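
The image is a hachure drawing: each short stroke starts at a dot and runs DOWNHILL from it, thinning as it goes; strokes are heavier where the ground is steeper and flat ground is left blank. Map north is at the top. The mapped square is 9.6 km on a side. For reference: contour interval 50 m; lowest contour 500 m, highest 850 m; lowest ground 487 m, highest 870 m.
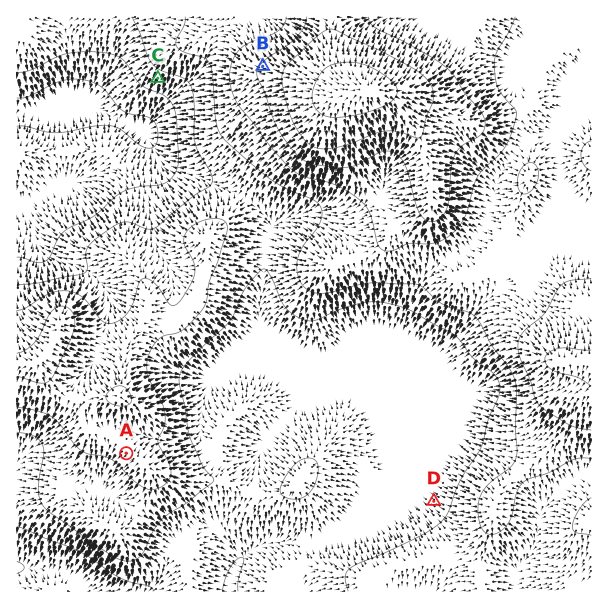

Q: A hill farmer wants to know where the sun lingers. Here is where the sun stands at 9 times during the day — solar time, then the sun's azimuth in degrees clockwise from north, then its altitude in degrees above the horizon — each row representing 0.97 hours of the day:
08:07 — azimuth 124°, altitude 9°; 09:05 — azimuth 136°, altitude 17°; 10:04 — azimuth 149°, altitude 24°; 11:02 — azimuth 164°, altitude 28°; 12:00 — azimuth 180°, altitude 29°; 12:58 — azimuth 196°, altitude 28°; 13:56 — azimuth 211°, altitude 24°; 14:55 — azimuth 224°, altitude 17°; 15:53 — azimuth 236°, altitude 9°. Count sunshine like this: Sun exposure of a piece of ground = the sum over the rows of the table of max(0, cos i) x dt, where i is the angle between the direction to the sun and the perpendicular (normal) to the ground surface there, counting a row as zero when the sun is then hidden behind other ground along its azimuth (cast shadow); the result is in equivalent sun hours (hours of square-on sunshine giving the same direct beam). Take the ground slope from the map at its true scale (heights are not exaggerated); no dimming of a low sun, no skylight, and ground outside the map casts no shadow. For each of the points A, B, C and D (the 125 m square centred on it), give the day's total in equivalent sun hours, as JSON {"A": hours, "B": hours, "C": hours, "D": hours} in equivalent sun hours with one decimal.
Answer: {"A": 3.2, "B": 2.6, "C": 3.8, "D": 2.8}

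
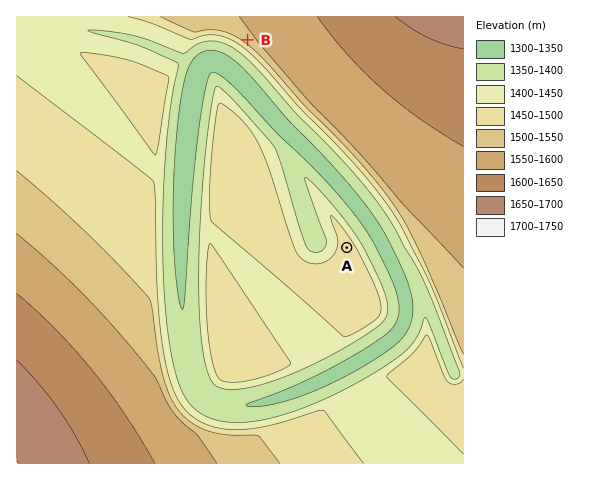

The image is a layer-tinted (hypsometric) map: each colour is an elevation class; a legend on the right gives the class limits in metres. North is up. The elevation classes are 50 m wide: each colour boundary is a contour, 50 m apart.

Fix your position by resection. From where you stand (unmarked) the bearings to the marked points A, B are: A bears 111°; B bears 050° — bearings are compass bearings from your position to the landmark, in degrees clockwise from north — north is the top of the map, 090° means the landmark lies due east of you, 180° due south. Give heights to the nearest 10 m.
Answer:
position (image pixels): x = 109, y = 156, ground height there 1450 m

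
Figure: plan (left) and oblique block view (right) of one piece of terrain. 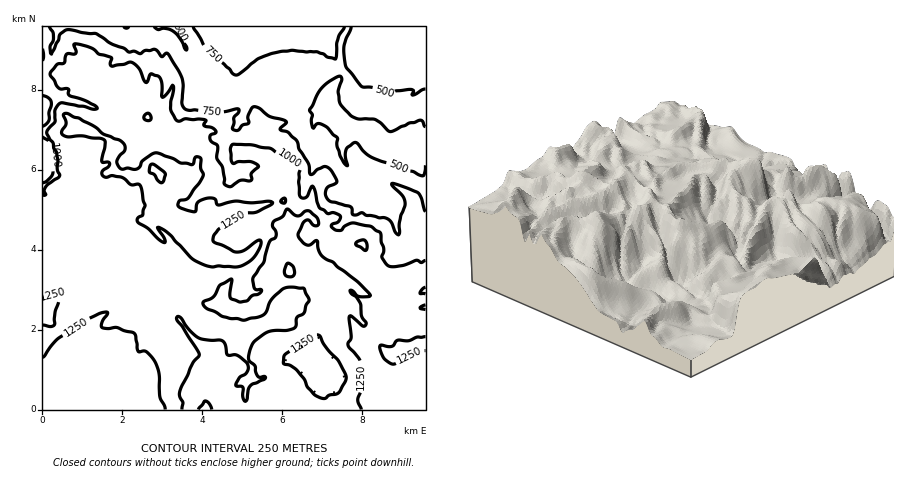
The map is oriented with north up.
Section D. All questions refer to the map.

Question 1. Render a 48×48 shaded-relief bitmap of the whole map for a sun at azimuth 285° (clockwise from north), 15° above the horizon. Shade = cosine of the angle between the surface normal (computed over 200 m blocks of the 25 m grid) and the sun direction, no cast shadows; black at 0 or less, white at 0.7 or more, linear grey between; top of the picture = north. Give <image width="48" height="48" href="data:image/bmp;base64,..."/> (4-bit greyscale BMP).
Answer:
<image width="48" height="48" href="data:image/bmp;base64,Qk32BAAAAAAAAHYAAAAoAAAAMAAAADAAAAABAAQAAAAAAIAEAAATCwAAEwsAABAAAAAAAAAAAAAAABEREQAiIiIAMzMzAERERABVVVUAZmZmAHd3dwCIiIgAmZmZAKqqqgC7u7sAzMzMAN3d3QDu7u4A////AJl2Q0REaKcAbOxzESWXZzE0RWhQBERERZmGRFUjZ4QCndpRIyfKdiAUVnhQBFRVVLh3U1ZURoQCntUyE0fMl1AEVnhwA1ZlRNlFZUVmM4UCfelCACWJqGQkVmiAA1ZUVclDVlVmU2UCau10EANnd2VFVmhwBGQzRdkhRVVmRGQTWM2lVBFWRVVVZnhgBXQANPsyNFVVM1Q0V5u1NVeEREVWZolAKacAA/+UIzRUIUVEVoq2AmqlRDRFaJQAa7tyAo7nRmVTEUVUV4h3Mmm5ZkIke4ACeGq4dUa9o0ZlVFZUZ2RWZWabp3cya6ABYziYiFRI2iNmZmVFdkRWVVRXiIujJ6ADQSaIiDNEapRGZlVXdDVmZVMRR4nLZEADIiR4mTM0RqpkZVZnZVeIdFdgBXe9uBAQBGQzRoUiNXqlNWZmZniqUlikAlec2SIgBTE1ZrciRWimNnZmZmZ7cleIQCWtpCJFEANERKhDRWeWRnZWZmZohEd3gwFqczRhAmZTEIdERneHZUZmdlVmdleIqlAFREMQKJUkZmZUVnaJdVVmdlZVRUWKzaECNBADhyR3ZmVUVnV7hVVnZndURDJJzaVlAAFHYQOKlnZUV2VqplVnZ5lkM2Y3vIR1AFZWEABqmFZkV2d4qFZ2aZMlVWhmm3JVEXiHAABKhjNEV4dnqWdmmUE1VVZmi2A1Q1ipEABrY1QyN4dmqnZolSMzRVVmi3ASADrIMQB8YkM1ZVZmrIaIUkVTI0VWipMkAAKGVTKtYQJYZVVme8uUE1mXMBREV3aCATAFZVjeYAaFVVVnaM2RA4yEmVVVViJyADQTVGrvcImmVmRXaLxwAheUR4eImSBEACMjVonNQOuGZmVGd7xwEgBFNod4m3AFACMgOaqWIHu5d3ZGiKtxFAAABZd4moAFEBABe7czMwLLiIdmittiJDAAAYiIiXABgwAnqmM0VQO6h4dkWv5BJGEABWZoqTAAhQB5dURVZwS3iJlQGO1iNpUAKnV4YyAAdhWWM1Z2eAW1VoygAHuGioQALbZVVCAAdBWUJFVXmmm0RViTAEeHiYMASodmdjACZCRlRVRFZ/+2RTIyNFaXMlUgA3l1VjAAVEVVVnQSV8/7cgBFeXVjJUMxAFqGQzMAREVVVnUhNgv5MSRWjdQABodkICqVRUIANVZlRXYxIwjlM1ZWecYgAFdnmVeURDIRRWiHVWZDIgCXiYdEZGYwABZ2Z4iEM0YgBnmphkI4qgXLdmdVYiUyAAZmVGd2VVUwBImYhTV2iXmVd3dWcgUzAAWJZDRndlVRAGl0Vndnd/2mVnVYkQUzAAWKhjE1ZmZlEAVSR3ZWd/+Yh1NZkRYyACeZh0ATVWZmYwATVmZVVXzal2MVhFcxAEmph1EAJFVmZgAFVmZUVQn6l0NBNohCAIypdlIAATRVVQAFZ2RFVgX7hSEjRod1A725dmZUIBIzRAAFd2REVgL7REIzSKVlF824VWd3ZUMyMwAEd2M0VgCoRmVUeYRGjNyERXd3eHVDMwACZ1M1VQ=="/>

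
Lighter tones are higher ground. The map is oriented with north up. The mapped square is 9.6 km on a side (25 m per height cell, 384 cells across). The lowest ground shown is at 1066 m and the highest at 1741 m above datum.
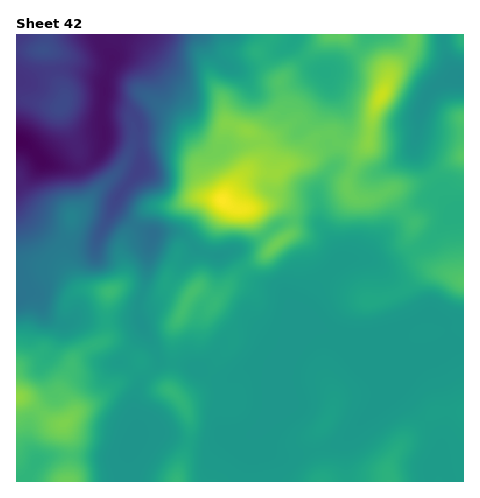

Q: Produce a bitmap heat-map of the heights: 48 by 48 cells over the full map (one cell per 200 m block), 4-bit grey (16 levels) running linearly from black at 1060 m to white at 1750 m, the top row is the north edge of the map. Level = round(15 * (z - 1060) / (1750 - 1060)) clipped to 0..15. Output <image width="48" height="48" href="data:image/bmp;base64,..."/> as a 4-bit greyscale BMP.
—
<image width="48" height="48" href="data:image/bmp;base64,Qk32BAAAAAAAAHYAAAAoAAAAMAAAADAAAAABAAQAAAAAAIAEAAATCwAAEwsAABAAAAAAAAAAAAAAABEREQAiIiIAMzMzAERERABVVVUAZmZmAHd3dwCIiIgAmZmZAKqqqgC7u7sAzMzMAN3d3QDu7u4A////AKqru7qYiIiJqpiIiIiIiImZmZmamYiIiKqqu7qYiIiJmZiIiIiIiIiZmJmZmYiIiKqqq6qYiIiImZiIiIiIiIiIiImZmYiIiKqqq7qYiIiIiZiIiIiIiIiIiIiZmZiIiKq7u7qYiIiIiJiIiIiIiIiIiIiJmZiIiLu8zLuYiIiIiJmIiIiIiIiIiIiImZiIiLu8zMuoiIiIiZmIiIiIiIiIiIiIiIiIiLu7vMupiIiIiZmIiIiIiIiIiIiIiIiIiMy7u7upmIiJmpmIiIiIiIiIiIiIiIiIiMy7u7qpmIiZqpmIiIiIiIiIiIiIiIiIiLu6u6qZmYiZqZiIiIiIiIiIiIiIiIiIiLqqqqqZmIiJmYiIiIiIiIiIiIiIiIiIiKqqqqqYiIiIiIiIiIiIiIiIiIiIiIiIiKqZmqqZiIiIiIiIiIiIiIiIiIiIiIiIiJmZmZqpmIiImYiIiIiIiIiIiIiIiIiIiJmZiJmZmYiImZmYiIiIiIiIiIiIiIiIiIiIiIiZmIiJqpmZiIiIiIiIiIiIiIiIiHd3eIiJmIiJqqqpmIiIiIiIiIiIiIiIiGZniIiZmIiImqqqmYiIiIiIiJmYiIiIiGZmeIiaqYiImqqqqYiIiIiIiJmZmYiImWZmeImaqYiJmaqqqZiIiIiIiJmZmZmZqmZmd4iZmYiJmaqpmZmIiIiIiImZmZmqu2ZmZ3d3iId4mJmZmZmZiIiIiIiImZqqu2ZmZmZWeHdniIiIiZqqmIiIiIiImZqqqmZmZmVVd3ZniIiIiJq7qZmIiIiJmZqqqlVmZmVVZ2ZmeIiJiJq7uqmYiIiJmqmaqkVVZmVEZmZmd4iaqqu7u7qZmZmZmqqZmURVZmZUVmZmeIm8zMy7u6qZmZmZmqqpmTRFZnZURWd4mavN7u7cu7qaqqqqqqqpmTNFVmZUNFeJq8ze/+7dy7qqu7u7qqqZmSM0VVVUM0Z4m83v/u7cy7qqu7u7uqqZmSIjNERUQ0RWis3e7u3My7qqu7u7u6qZmRERIiM0QzNFeszN3t3dzLuru7u7uqqpqhEREREjRDM1erzM3d3d3Mu7u7uqqZmaqhEAERESNDNFirzMzN3czMy7u8u6mYiaqwABERERIzNGebvMzMzMzMy7u8zLqIiZqwARESEREzNGeau8zMzMy7u7u8zLqIiJqgESIiEREjNGeJq8zMzMy7u7u7zLmIiJqhEiMyEREzNFZ4mszMzLu7u7u7zLmIiJqiIzMzIRIzRVZ3irzLu7u7u7u7zcqYiJqiMzMzIREjRVVnebu6qru7uqqrzduYiImSMzMzIREkVVVmebuqmru7qpqrzdyoh4iCIzMzIREkREVWeaqZmru6qZmqvd25h3dyIzMyIREjM0RWeZiJmquqmZmqvN3KmHdyMzMyIRESIzRWeIiImaqqmZmqvN3LqIdzMzMzIRERIjNGeIiJmZmZqZqqu8zLqYiDNEMyIRERIiNGd3iJmZmZqqqqq7u7uYiTMzMiEREREiNFZneImZmZq7u6qqq7uYiQ=="/>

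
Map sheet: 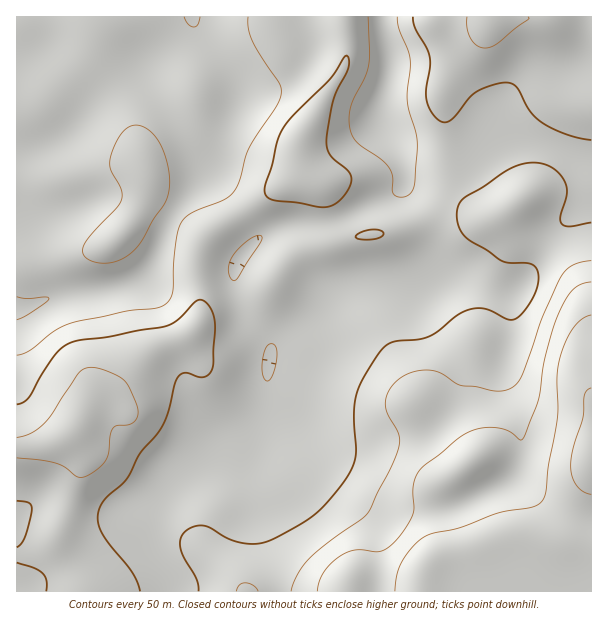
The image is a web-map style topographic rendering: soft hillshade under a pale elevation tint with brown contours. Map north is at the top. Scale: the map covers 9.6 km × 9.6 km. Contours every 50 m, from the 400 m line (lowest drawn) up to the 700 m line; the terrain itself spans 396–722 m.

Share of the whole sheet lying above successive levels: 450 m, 80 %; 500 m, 43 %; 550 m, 19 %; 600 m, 11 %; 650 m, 6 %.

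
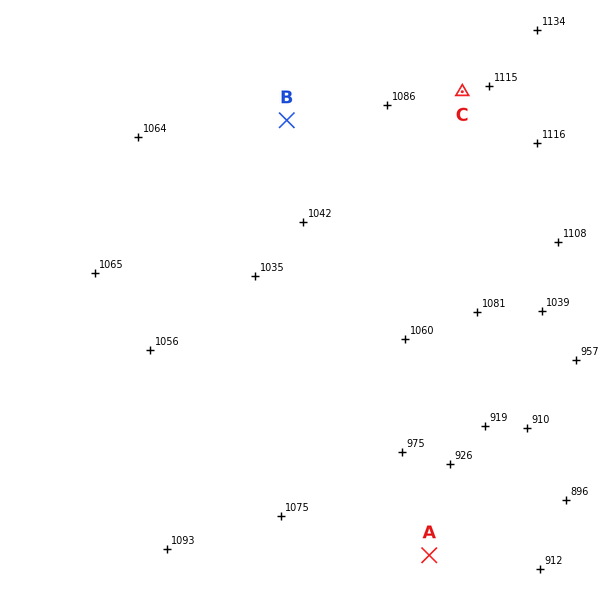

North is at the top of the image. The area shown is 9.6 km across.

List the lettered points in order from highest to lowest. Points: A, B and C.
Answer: C B A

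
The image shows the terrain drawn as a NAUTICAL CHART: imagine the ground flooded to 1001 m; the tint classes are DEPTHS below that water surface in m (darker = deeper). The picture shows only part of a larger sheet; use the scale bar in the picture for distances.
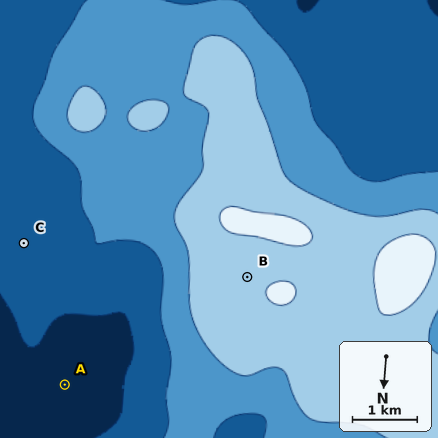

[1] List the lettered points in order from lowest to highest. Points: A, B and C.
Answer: A C B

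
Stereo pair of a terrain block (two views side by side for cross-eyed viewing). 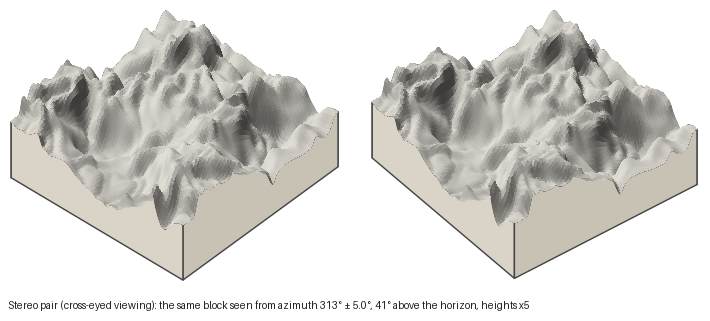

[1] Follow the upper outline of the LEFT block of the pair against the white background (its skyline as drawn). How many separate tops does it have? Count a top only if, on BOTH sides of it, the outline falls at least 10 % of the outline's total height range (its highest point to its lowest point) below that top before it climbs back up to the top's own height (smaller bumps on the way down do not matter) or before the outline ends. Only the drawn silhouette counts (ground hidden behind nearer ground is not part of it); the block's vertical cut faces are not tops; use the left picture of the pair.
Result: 2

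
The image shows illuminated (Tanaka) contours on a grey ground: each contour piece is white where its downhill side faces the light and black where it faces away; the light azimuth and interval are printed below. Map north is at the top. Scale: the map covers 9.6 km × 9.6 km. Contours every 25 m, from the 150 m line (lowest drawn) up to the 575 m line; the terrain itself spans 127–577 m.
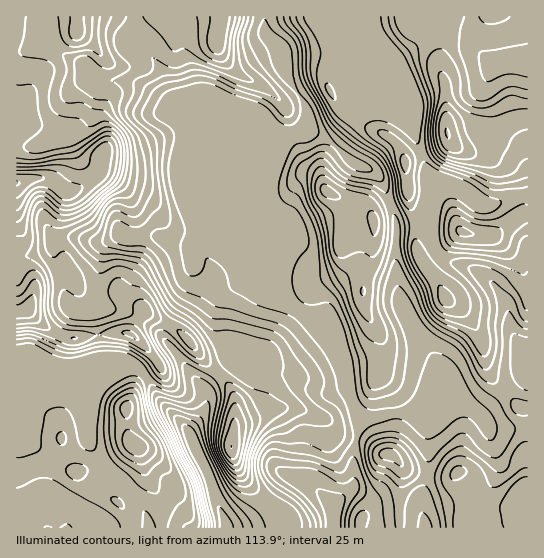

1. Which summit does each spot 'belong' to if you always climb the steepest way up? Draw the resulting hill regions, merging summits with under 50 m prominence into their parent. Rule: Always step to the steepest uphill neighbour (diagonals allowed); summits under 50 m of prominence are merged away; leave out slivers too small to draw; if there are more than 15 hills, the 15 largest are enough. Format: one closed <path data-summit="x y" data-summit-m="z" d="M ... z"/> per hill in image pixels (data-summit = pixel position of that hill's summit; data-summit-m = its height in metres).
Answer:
<path data-summit="17 183" data-summit-m="577" d="M43 16l-27 1 0 240 7 0 16-4 10-4 4-4 0 8 10 25 1 15 4 12 7 6 11 0 10-6-3 8 4 16 3 29 21 10 17 0 7 7 18 30 24 24 2 4 16-24 2-23 20-22 6-3 25 10 37 2 36-23-26-33-18-10-56-57-47-113-12-20-5-15-32-19-14-3-19 1-7-4-13-13-15-7-15-12-7-16z"/><path data-summit="447 133" data-summit-m="551" d="M527 16l-262 0-1 13 21 46 14 19 8 16 0 8-8 18 14-4 16 9 5 0 13-14 12-17 2-11-5-12-10-12 19 18 26 12 18 13 18 55 6 14 1 10 4-6 12-6 16 7 12 11 12 2 24-9 14-2z"/><path data-summit="135 446" data-summit-m="493" d="M135 367l-8 0-8 4-103 0 1 157 208-1 0-5-9-21-7-24-22-48-24-24-18-30z"/><path data-summit="218 38" data-summit-m="396" d="M263 16l-128 0 0 25 17 16 11 18 2 11 70 167 55 55 1-3-7-18 0-12 4-12 0-26-15-35-1-20 7-24 6-13 6-6 6-2 7-11 3-16-8-16-14-19-18-38z"/><path data-summit="327 191" data-summit-m="383" d="M313 132l-19 5-9 8-6 13-7 24 1 20 15 35 0 26-4 12 0 12 7 20 16 12 22 28 14 24 6 17-1-18 3-2 27 0 37 7 12 4 2 5 8-21-24-36-13-26-4-28 0-52-12-36-11-14-20-8-23-22z"/><path data-summit="231 447" data-summit-m="450" d="M330 351l-35 22-37-2-25-10-6 3-20 22-2 23-16 21 0 5 20 42 17 51 61 0-6-14 0-5 12-20 8-8 5 0 7 4 21 22 18-18 3-8-2-30 6-25-11-41-12-27z"/><path data-summit="525 490" data-summit-m="346" d="M469 409l-12 0-6 3-46 1 4 0 19 18 0 42-7 21 0 17 4 16 102 1 1-99-37 0-4-1-4-7z"/><path data-summit="462 231" data-summit-m="454" d="M450 185l-12 6-6 11-3 27 3 16 5 9 8 6 29 9 11 7 11 11 11 18 6 30 14 20 1-160-9 0-24 9-10 1-7-2-12-11z"/><path data-summit="29 309" data-summit-m="541" d="M53 244l-10 8-27 6 0 112 107-1-23-11-3-29-4-16 2-7-9 5-11 0-7-6z"/><path data-summit="405 162" data-summit-m="436" d="M354 83l7 16 0 6-14 22-13 14-3 1 22 21 20 8 8 8 14 36 2 12 26-3 6 11 4-48-6-14-16-52-5-6-15-10-26-12z"/><path data-summit="389 454" data-summit-m="334" d="M405 412l-32 5-8 4-8 10-4 20 2 30-4 9 15 7 9 9 3 11 7-2 32 0 6 2-2-23 7-21 0-42-19-18z"/><path data-summit="77 31" data-summit-m="435" d="M134 16l-89 0-1 7 8 22 15 12 15 7 17 16 22 0 14 3 32 19 5 15 12 20 41 102 9 14 1-3-70-164-2-11-11-18-17-16z"/>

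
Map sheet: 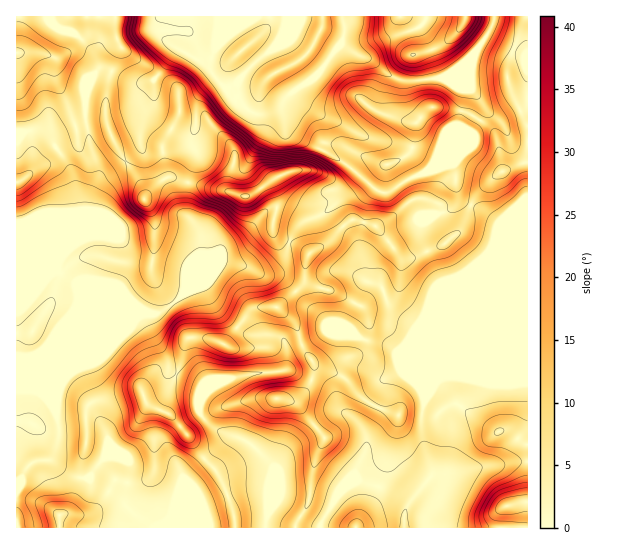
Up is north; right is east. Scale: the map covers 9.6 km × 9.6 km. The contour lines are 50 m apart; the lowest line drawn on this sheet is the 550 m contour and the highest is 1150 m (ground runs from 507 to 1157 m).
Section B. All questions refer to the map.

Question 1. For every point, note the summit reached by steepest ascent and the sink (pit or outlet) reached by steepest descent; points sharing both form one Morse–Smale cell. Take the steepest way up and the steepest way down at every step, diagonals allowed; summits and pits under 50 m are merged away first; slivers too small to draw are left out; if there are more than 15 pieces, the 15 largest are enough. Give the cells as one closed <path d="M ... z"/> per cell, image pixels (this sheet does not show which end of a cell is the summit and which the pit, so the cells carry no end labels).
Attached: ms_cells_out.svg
<path d="M286 16l-104 0-3 27 2 7-4-1-5 5-18 26-20 3-28-14-7 0-8 9-6 13 0 30 2 2 18-2 3 4 9 24 9 12 14-11 1-6 4 7 14 1 24-5 8-8 5 12 0 10-8 21 5 2 34 7 14 5 8 0 22-16 0 7 6 18-4 14 0 14 6 6 10 2 7-12 7-8 23-9 17-16 8-3 9-10 1-6-27-21-40-21-9-10-3-21-9 8-15 3-9-4-10-13-2-16 24-25 18-14 6-16z"/><path d="M473 205l-4 2-8 22-16 15-30 13-13 0-3-2 2 16-4 18-11 7-11 3-14 7 6 8 2 11-4 14 20 5 9 5 5 5 8 21-9-3-14 10-4 24-15 27-12-16-11-5-5 0-8 4-13 10 8 11 0 4-11 25-4 33-2 8-11 16 1 5 22 0 18-34 21-14 29 9 15 8 7 7 23-29 0-8-7-16-4-18 3-32 17-27 52-125 6-20-1-8z"/><path d="M126 161l-20 12-9 9-6 15-2 14-12 30-16 16-4 9 1 6 18 11 3 14-3 13-16 37 1 37 12-13 14-8 44-44 12-6 15 0 15-9 14-15 14-35-1-21-13-19 1-31-21-6-12 8-10 14-2-12z"/><path d="M341 44l-18 25-13 12-25 17-2 5 1 18 3 6 7 8 40 21 17 12 24 21 11 4 20-13 15-5 11-8 5-12 15-16 5-10 8-39-19-11-19 0-12 2-16-1-14-8-14-12-14-5z"/><path d="M458 376l-11 0-8 3-14 18-4 18 0 18 4 18 7 16 0 8-24 30-4 9 0 13 123 1 1-147-55-1z"/><path d="M145 315l-6 0-8 4-44 44-14 8-10 10-6 13-1 21 2 5 35-1 10 7 5 12-1 17 16 4 6 4-4 27 2 17 26 21 2 0 14-10 16-40 19-20-16-23-19-22-12-4-12-7 5 2 11-5 8-10 7-15-7-5-2-11-15-24z"/><path d="M59 272l-43 1 1 215 10-21 7-6 5-1 11 0 19 15 18 4 20-24 1-5-1-16-9-13-5-2-35 1-2-5 0-13 4-19 0-36 19-48-3-16z"/><path d="M527 163l-5 0-25 12-21 20-5 10 15 7 12 9 1 8-6 20-54 130 8-3 11 0 15 4 55-1z"/><path d="M527 16l-32 0-7 18-13 20-18 17-13 7 26 10 14 18 0 7-12 20-22 10-13 12-6 14 20-5 5 11 0 12 3 8 11 10 6-10 21-20 18-10 13-3z"/><path d="M181 16l-164 0-1 37 27 0 12 6 0 18 12 24 6 21 2 3 11-1-1-33 6-13 8-9 7 0 28 14 20-3 18-26 8-5z"/><path d="M302 345l-9 3-5 5-1 13-4 5-30 2-28 7-15 8-7 7-4 8 1 11 10 11 11 7 21 7 11 6 19 20 2 8 13-22 28-24-12-17-8-7-6-2 9-2 9-9 8-20-2-8z"/><path d="M494 16l-151 0 1 21-3 8 16 10 14 5 14 12 14 8 16 1 12-2 16 0 14-8 18-17 13-20 7-15z"/><path d="M39 131l-12 0-11 3 1 138 40 0 6-22 16-36 0-13-7-28-20-34-6-6z"/><path d="M315 427l-28 24-10 14-6 15 2-7-1-8-19-20-15-8-9 0-24 21 12 15 8 16 8 22 2 17 61-1 0-4 11-16 2-8 4-33 11-25 0-4z"/><path d="M115 456l-10 1-18 22-18-4-19-15-11 0-9 4-6 7-8 18 0 38 135 1-1-4-23-17-2-17 4-27z"/>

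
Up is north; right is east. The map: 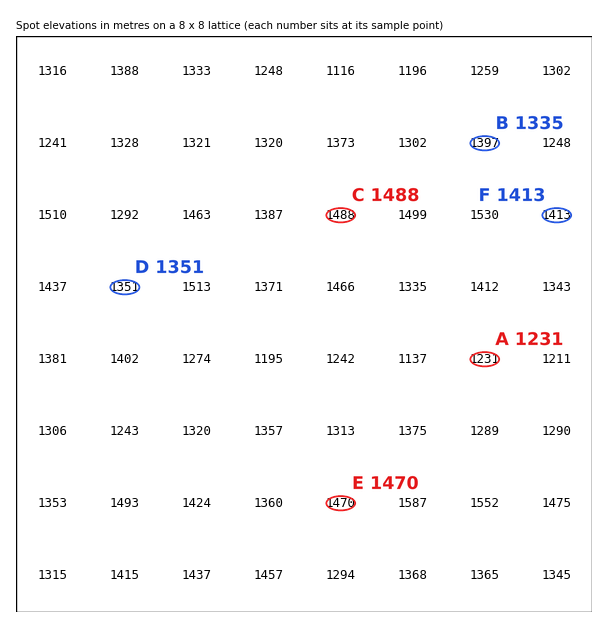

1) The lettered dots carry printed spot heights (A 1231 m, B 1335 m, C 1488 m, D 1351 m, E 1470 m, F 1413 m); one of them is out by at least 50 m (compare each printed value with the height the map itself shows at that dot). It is B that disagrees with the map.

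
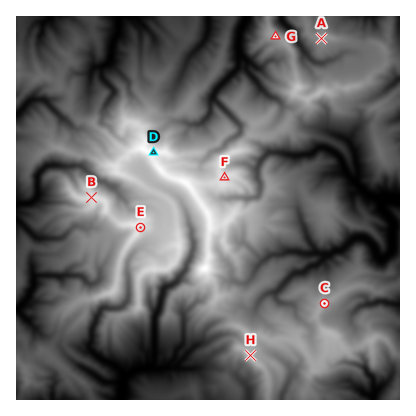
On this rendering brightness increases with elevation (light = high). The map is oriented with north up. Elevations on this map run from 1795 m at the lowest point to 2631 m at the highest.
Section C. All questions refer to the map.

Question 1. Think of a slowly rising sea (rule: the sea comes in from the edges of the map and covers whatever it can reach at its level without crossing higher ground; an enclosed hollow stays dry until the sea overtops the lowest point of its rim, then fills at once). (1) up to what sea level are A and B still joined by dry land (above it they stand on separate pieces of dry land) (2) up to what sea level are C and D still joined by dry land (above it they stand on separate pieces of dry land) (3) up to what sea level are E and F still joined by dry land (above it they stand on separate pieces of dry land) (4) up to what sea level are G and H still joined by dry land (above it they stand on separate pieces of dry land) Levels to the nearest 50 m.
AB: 2150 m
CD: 2250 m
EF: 2400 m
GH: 2200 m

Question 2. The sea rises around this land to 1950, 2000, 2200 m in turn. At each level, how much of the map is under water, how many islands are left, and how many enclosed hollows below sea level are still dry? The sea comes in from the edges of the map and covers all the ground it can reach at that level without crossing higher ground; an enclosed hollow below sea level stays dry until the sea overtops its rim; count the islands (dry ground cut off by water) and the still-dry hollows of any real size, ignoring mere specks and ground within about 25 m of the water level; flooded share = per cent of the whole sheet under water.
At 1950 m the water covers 18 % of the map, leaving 0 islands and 0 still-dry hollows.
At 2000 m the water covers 27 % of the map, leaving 0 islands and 0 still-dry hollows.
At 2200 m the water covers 70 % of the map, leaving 1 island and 0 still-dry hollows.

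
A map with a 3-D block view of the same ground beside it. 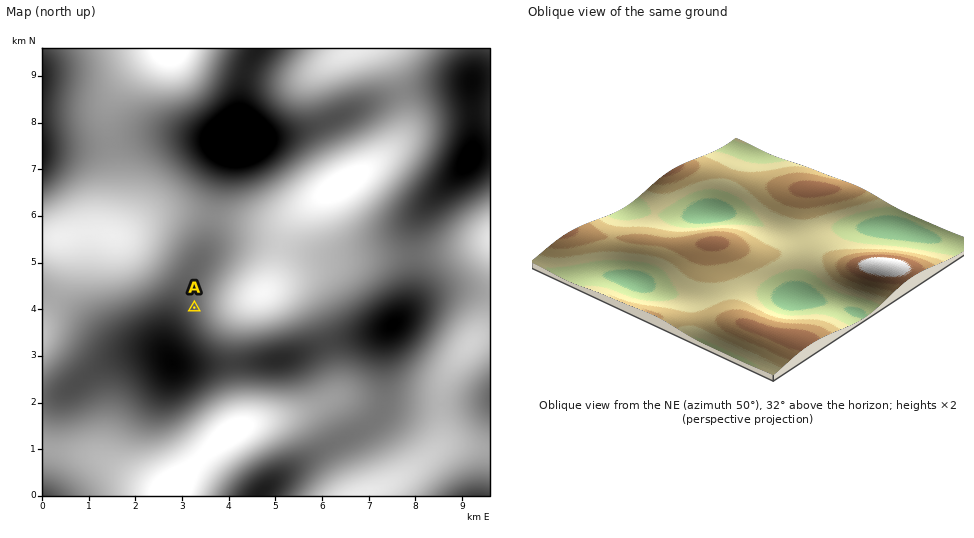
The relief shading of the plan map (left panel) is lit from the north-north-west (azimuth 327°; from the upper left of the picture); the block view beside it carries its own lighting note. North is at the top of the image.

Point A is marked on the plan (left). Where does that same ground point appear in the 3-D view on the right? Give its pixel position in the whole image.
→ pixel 767 223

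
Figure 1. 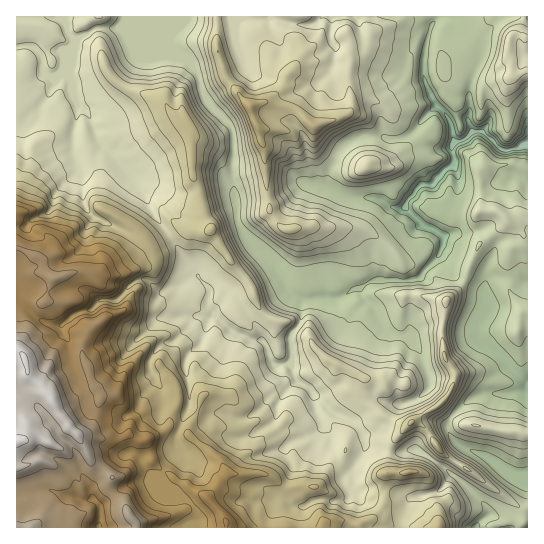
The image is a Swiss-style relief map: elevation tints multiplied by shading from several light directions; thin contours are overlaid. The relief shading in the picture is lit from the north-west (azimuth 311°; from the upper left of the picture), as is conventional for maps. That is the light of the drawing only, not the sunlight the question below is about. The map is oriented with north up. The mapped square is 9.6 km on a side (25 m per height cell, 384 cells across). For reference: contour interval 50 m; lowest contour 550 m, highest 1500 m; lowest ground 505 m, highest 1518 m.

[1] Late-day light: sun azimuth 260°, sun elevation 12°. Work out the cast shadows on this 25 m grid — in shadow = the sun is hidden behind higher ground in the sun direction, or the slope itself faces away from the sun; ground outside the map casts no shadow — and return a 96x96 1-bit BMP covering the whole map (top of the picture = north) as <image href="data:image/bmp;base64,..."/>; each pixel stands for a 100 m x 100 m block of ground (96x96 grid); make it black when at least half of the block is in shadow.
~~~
<image width="96" height="96" href="data:image/bmp;base64,Qk2+BAAAAAAAAD4AAAAoAAAAYAAAAGAAAAABAAEAAAAAAIAEAAATCwAAEwsAAAIAAAAAAAAA////AAAAAAAADwH4APwADEAB/gEAAwH/AP+ACAIB/8AAAwP/gf+AP4IA//gAAwf+A/+Af4AA//gAEwf/B/8Af4AB//AAAAf+D/gADgIAP8cABAf8B/AAHgAAfx8ABB/wAeAAfwADfj8AAB/AwcAgfwAD+P8AAB/iQAB5P4AD+f8AAD/3AAH/PgAP8/8AgH/+APP/AAE/7/8DAf8+Af//AAP///8AI/4+A//gAAP8f/gAY/4+B//gAAHA/+AQ5/x+D+AAAQHB/8ARz+B+P+AAAADj/8ADD+N+fgAAAABj/wACH/f+cAAAAAAn8AAAP/v2cAAAAAA/4AMAP/vzMAAAAAAf8YMAfz/jEAGBAAcD+cMA/gfjgAyDAA+B/4AA/A/xgA6DAA+A/8AB/A/5gB/HAAIAf/gB/B/5gD8HAAM4f/8B+A/5wD8AAAI8P/8B+G/7wD+QAAB+P/8D8H//wB/QAAE+P/8b4/f3wB/QAAH8P/8f4/v/gAfAAfH8P/8/4f//gAeAD/D4f/8/5f//gAcwP/jg//x/5///wAcwf/AA//h/x///4BYw/+AA//h/w///AABx/8AA//Ebgf//AQAx/4AA/+MfgP//AQA5/wAA/+EfgP//gAAd/gAA/+AwYH//wAB/8AAA/+AAdG//4AH/4AAAf+AADmf/+AP/gAAAf+AAD+f/+Af/gAAAf+AAD/P/+Af/gAAAf+AABD3/+Af/gAAAf+AAAH//wA//gAAID+AAAH//wA//AAAABwAAAH//4B/+AAAQBwAAAH//4D/8AAAYBwAAAH//4H/4AAAMA4AAQH//4P/wAAAGA4AAcH//wP/gAADDAYAA/H+/Af/AAAHDgAAA/B5+A/+AAAODgABA/jh8A/8AAAeDgADh/+D4B/4AAA8uAADHv+H4B/wAAB84AAB3n8PwB/gA/DxwAAB+/w/gD/hm/4HgAAB//D/gD/D+f8/AABj//H/AH/D//w/AADD//P+AH/D/8AHAAAD//H8AH/H/+ADgAABP+DAAH/H/8AD0AAAP8AAAP/H/8AB8IAAX4AAAP+H/4AA2IAAYAAAAP+H/4ADnYAAIAAAAf+H/4AHzwABAAAAAf+H/wB/54AAAAAAAf+H/YB/w4P8AAAAAf+H++B/z4P8AAAAAP+H+/A4D4f8AAAAAH+P2/wAB+e8AAAAAP+PM/8AB/c8AAAAAP8AM/8AB/gcAAAAAf8OQf/hx/QcAAAAAf8eBB/g53YcAIAAA/4cDgfwd2ccAIAAA/w4Dgf4fCYcAIAAB/wQHgf/PCYcAAAAF/gCDAf/eCAcAAAAN/DwAAf8eCAMAAAAP+DwAAf4cAAMAAAgH8HwAAf48AAMAAB8H8PgAAf44AAAAAD/BwfgGAfw4AAAYAH/AAfAAAfg4AAAYAH/AAfAAAfAYAAAAAH/AA/AAAYAYAAAAAP+AA/AAAYAYAAAAAP+AA+AAYYAYAAQAAP4AA+AAcYAMAAAAwPwAA8AAYYAMAAAAgPAAA4AAI4AEAAEAgGAAAwAAM4AEAAEAAHAAAwABgwAAAAE="/>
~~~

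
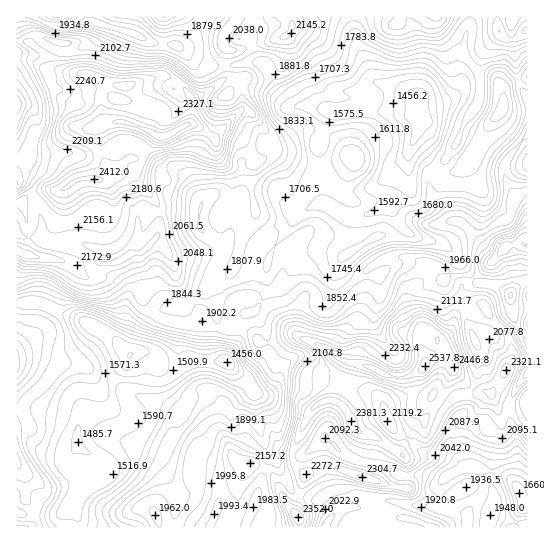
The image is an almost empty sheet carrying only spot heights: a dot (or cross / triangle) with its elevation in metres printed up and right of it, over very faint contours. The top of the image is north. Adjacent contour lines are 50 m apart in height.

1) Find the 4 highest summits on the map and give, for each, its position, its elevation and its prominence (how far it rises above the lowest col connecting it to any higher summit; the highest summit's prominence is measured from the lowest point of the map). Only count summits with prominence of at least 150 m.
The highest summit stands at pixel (423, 367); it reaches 2538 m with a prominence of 1187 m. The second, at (161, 137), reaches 2536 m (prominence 678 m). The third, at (298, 517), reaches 2352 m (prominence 181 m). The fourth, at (285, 37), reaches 2159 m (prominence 194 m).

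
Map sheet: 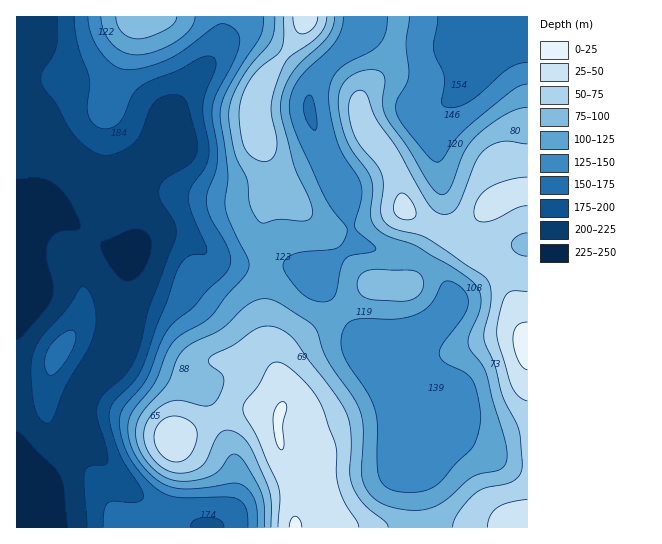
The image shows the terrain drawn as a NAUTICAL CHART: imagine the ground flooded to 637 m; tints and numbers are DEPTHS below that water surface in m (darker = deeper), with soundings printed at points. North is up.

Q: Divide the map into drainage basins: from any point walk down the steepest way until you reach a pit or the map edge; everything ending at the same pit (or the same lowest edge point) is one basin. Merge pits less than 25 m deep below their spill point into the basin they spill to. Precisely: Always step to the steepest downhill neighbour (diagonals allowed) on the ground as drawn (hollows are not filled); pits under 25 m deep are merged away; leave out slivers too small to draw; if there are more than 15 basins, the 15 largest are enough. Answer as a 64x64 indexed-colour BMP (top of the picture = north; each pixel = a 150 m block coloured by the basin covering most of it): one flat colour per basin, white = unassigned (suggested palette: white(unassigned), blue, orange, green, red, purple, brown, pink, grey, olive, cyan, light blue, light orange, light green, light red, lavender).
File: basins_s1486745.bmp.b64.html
<image width="64" height="64" href="data:image/bmp;base64,Qk12CAAAAAAAAHYAAAAoAAAAQAAAAEAAAAABAAQAAAAAAAAIAAATCwAAEwsAABAAAAAAAAAA////ALR3HwAOf/8ALKAsACgn1gC9Z5QAS1aMAMJ34wB/f38AIr28AM++FwDox64AeLv/AIrfmACWmP8A1bDFABEREREREREREREREREREREREREREiIiIiIiIiIiIiIiEREREREREREREREREREREREREREiIiIiIiIiIiIiIiIREREREREREREREREREREREREREiIiIiIiIiIiIiIiIhEREREREREREREREREREREREhEiIiIiIiIiIiIiIiIiERERERERERERERERERERERESIiIiIiIiIiIiIiIiIiIRERERERERERERERERERERERIiIiIiIiIiIiIiIiIiIhERERERERERERERERERERERIiIiIiIiIiIiIiIiIiIiEREREREREREREREREREREREiIiIiIiIiIiIiIiIiIiIRERERERERERERERERERERESIiIiIiIiIiIiIiIiIiIhERERERERERERERERERERESIiIiIiIiIiIiIiIiIiIiERERERERERERERERERERERIiIiIiIiIiIiIiIiIiIiIREREREREREREREREREREREiIiIiIiIiIiIiIiIiIiIhERERERERERERERERERERESIiIiIiIiIiIiIiIiIiIiERERERERERERERERERERERIiIiIiIiIiIiIiIiIiIiIREREREREREREREREREREREiIiIiIiIiIiIiIiIiIiIhERERERERERERERERERERESIiIiIiIiIiIiIiIiIiIiERERERERERERERERERERERIiIiIiIiIiIiIiIiIiIiIREREREREREREREREREREREiIiIiIiIiIiIiIiIiIiIhERERERERERERERERERERESIiIiIiIiIiIiIiIiIiIiERERERERERERERERERERERIiIiIiIiIiIiIiIiIiIiIRERERERERERERERERERERMiIiIiIiIiIiIiIiIiIiIhEREREREREREREREREREREyIiIiIiIiIiIiIiIiIiIiERERERERERERERERERERETMiIiIiIiIiIiIiIiIiIiIRERERERERERERERERERETMzIiIiIiIiIiIiIiIiIiIhERERERERERERERERERERMzMzIiIiIiIiIiIiIiIiIiEREREREREREREREREREREzMzMyIiIiIiIiIiIiIiIiERERERERERERERERERERETMzMzMyIiIiIiIiIiIiIiIRERERERERERERERERERERMzMzMzMiIiIiIiIiIiIiIhEREREREREREREREREREREzMzMzMzIiIiIiIiIiIiIhERERERERERERERERERERETMzMzMzMyIiIiIiIiIiIiERERERERERERERERERERERMzMzMzMzMyMzIiIiIiIiEREREREREREREREREREREREzMzMzMzMzMzMyIiIiIiIRERERERERERERERERERERETMzMzMzMzMzMzMiIiIiIRERERERERERERERERERERERMzMzMzMzMzMzMyIiIiIREREREREREREREREREREREREzMzMzMzMzMzMzMiIiERERERERERERERERERERERERETMzMzMzMzMzMzMzIiERERERERERERERERERERERERERMzMzMzMzMzMzMzMiIREREREREREREREREREREREREREzMzMzMzMzMzMzMiIiERERERERERERERERERERERERETMzMzMzMzMzMzMiIiIhERERERERERERERERERERERERMzMzMzMzMzMzIiIiIiIREREREREREREREREREREREREzMzMzMzMzMzIiIiIiIiERERERERERERERERERERERERMzMzMzMzMzMiIiIiIiIiEREREREREREREREREREREREzMzMzMzMzMyIiIiIiIiIiERERERERERERERERERERETMzMzMzMzMzIiIiIiIiIiIRERERERERERERERERERERMzMzMzMzMzIiIiIiIiIiIhEREREREREREREREREREREzMzMzMzMzMiIiIiIiIiIiEREREREREREREREREREREzMzMzMzMzMiIiIiIiIiIiIRERERERERERERERERERETMzMzMzMzMyIiIiIiIiIiIhERERERERERERERERERERMzMzMzMzMyIiIiIiIiIiIiERERERERERERERERERERMzMzMzMzMyIiIiIiIiIiIiIREREREREREREREREREREzMzMzMzMyIiIiIiIiIiIiIhERERERERERERERERERETMzMzMzMzIiIiIiIiIiIiIiERERERERERERERERERERMzMzMzMzMiIiIiIiIiIiIiIREREREREREREREREREREzMzMzMzMyIiIiIiIiIiIiIhERERERERERERERERERETMzMzMzMzIiIiIiIiIiIiIiEREREREREREREREREREREzMzMzMzMyIiIiIiIiIiIiIRERERERERERERERERERETMzMzMzMzMiIiIiIiIiIiIhEREREREREREREREREREREzMzMzMzMzIiIiIiIiIiIiERERERERERERERERERERERMzMzMzMzMyIiIiIiIiIiIRERERERERERERERERERERETMzMzMzMzIiIiIiIiIiIhEREREREREREREREREREREREzMzMzMzMiIiIiIiIiIiERERERERERERERERERERERETMzMzMzMyIiIiIiIiIiIREREREREREREREREREREREREzMzMzMzMiIiIiIiIiIhERERERERERERERERERERERETMzMzMzMyIiIiIiIiIi"/>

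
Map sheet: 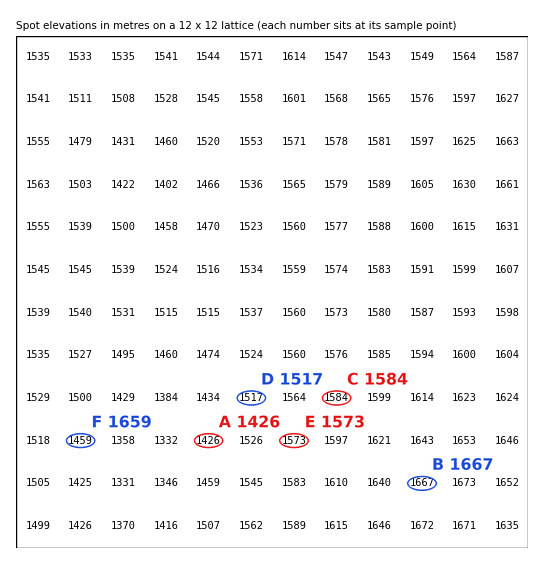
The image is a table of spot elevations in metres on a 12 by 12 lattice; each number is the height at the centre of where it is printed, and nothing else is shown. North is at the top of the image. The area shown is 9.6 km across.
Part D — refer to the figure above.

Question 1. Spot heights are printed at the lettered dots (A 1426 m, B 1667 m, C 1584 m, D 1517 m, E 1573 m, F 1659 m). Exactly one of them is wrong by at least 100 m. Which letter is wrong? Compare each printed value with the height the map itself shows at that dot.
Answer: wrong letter F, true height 1459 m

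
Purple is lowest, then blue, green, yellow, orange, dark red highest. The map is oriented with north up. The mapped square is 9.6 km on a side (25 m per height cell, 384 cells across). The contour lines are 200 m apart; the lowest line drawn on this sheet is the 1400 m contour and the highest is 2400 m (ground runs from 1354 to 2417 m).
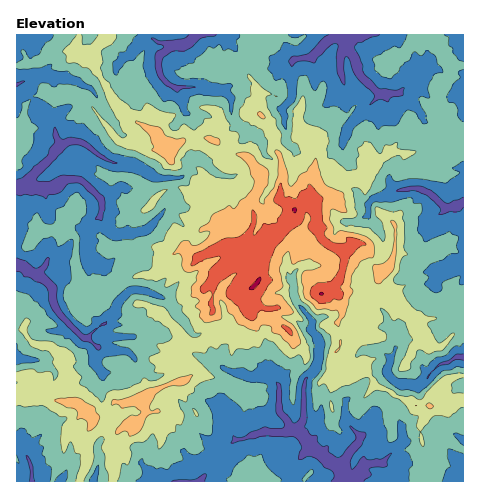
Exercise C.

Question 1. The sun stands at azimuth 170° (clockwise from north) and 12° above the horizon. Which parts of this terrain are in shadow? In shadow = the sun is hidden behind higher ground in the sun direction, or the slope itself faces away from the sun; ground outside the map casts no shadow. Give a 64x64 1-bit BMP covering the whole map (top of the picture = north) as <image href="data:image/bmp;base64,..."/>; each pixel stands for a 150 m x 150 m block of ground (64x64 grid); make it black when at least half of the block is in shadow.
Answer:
<image width="64" height="64" href="data:image/bmp;base64,Qk0+AgAAAAAAAD4AAAAoAAAAQAAAAEAAAAABAAEAAAAAAAACAAATCwAAEwsAAAIAAAAAAAAA////AAAAAAAJkAAcB4B+AAHQABy/2D4AAdhACP/4P4KAyAAD8/kMAJAAEAfg8IMAAAgAH/7gw4EQDABD/8BxBg5GAED/wTAIAwfAAALiEMABg8AABhAAQAA4HWAEAAAAAfwOYABBgP7//+AAAgDD////+ADiYG/3////A/pwH/v/////8Tgd//////+BuA7//P//+AA4T3/x///AADx/B8///wAAfAOCv///4AD8AQw////8AfgYDp+fwYYD8AAH/5+DAA/cABf/BwcwA4AA+v4znugfgAH//7v8EB8AAf//vfmHj/sG//+/RfPDfAd//5+C8+78A/7/PfA5wP4ZH/858JxgfhwDjyH87CB4HAAAIM/4YDMc8IA3//9wL/x4wD////wP/HyMPH///A/4P/wcH//8P/Y//x8P//4v/h//HE//+w//3///5//7h//6//P7////3/D/4/////+fwHfA///P/8wAP4/5/7//zh8f3+H+v//AGA8/APh//9AAB/gEY///+YAD4OID///88AHDh/////87gAYf//////+wDH//z/3/95MM//+f///tAZn//////9xAO////7//9+J3////7//j/+f////3/+D/z//7///x8D8P/+B/98B4BAf/7//z4ADwZ///3/uYAXxx///H+b4A//D//4I9/wJ/+H//gYz/5Q=="/>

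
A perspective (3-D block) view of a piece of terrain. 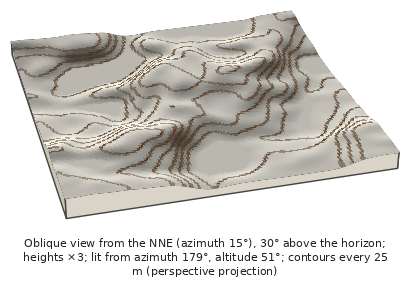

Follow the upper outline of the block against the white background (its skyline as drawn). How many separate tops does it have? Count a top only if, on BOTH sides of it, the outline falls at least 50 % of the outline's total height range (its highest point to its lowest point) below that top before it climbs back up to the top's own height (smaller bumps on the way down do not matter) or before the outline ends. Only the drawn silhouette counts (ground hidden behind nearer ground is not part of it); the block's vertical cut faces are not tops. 0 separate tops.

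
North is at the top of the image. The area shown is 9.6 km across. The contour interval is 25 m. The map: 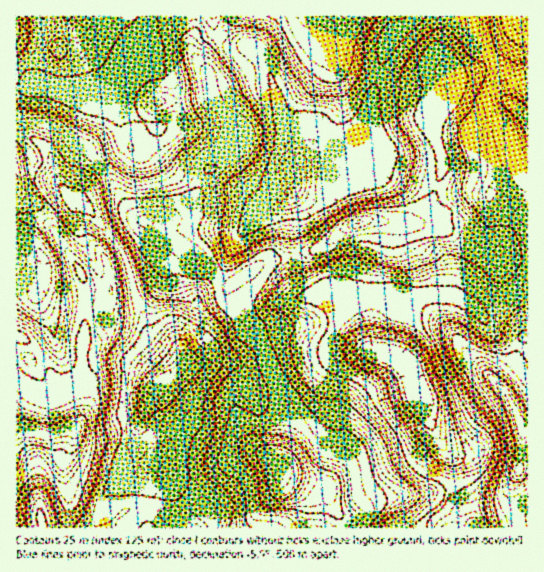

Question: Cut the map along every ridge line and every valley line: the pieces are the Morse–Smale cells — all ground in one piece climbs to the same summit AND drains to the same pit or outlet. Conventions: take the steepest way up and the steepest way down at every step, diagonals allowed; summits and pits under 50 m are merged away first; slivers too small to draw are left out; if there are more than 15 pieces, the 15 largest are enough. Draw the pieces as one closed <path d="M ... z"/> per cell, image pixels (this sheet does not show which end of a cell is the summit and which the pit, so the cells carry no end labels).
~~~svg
<path d="M297 253l-15 6-17 2-10 6-26 19-2 5 0 8 7 10 11 8 43 82 1 19-13 45 7 18 25 21-1 25 166 1 0-21-9-21-4-19-3-5-12-11-16-28-20-53-8-10-24-8-9-6-4-29-4-11-6-7-19-10-5 0-11 6-8 0-2-2-10-19z"/><path d="M150 221l-7 0-9 11-17 13 10 16 8 33 6 13 8 26 13 10 16 8 6 7 0 5-6 9-15 8-7 9-17 36 0 13 2 2 21-8 19-3 37 19 32 0 9 3-16 4-16 10-12 13-22 28-2 8 0 12 2 2 113 0 2-26-25-21-7-18 12-38 1-22-29-61-12-17-3-8-16-12-2-6 0-8 4-6-9-4-40-34-16-10z"/><path d="M527 288l-17 7-28 17-4 0-19-15-14 0-10-2-34 1-14 5-8 9-6 16-1 23 23 8 12 9 22 57 16 28 12 11 3 5 4 19 9 21 1 21 54-1z"/><path d="M213 16l-20 1 2 16-4 8 0 6 6 14 11 10 0 15 4 13 15 18 6 17 11 9-37 28-10 23-20 21-11 4-21 2 5 0 16 16 16 10 40 34 9 3 34-23 31-7-3-12 2-27-4-10 4-12 18 7 6 0 20-8 16-14 10-25 0-11-4-9-6 2-14 8-4 14-7 10-9 2-19-1-7 3 0-13-10-27-8-34-14-42-9-8-19-2-12-4-8-8z"/><path d="M193 16l-44 1-4 18 2 18-8 8-6 3-6 6-6 12-1 12-8 9 8 16 1 31-20 17 15 20 12 23 17 11 21-2 11-4 20-21 10-23 37-28-11-9-6-17-15-18-4-13 0-15-11-10-5-10-1-10 4-8z"/><path d="M449 16l-31 0-17 13-14 17-10 25-9 43-8 15 5 13 0 11-10 25-16 14-13 7-13 1-18-8-4 9 4 14-2 27 4 11 17-2 9-4 20-18 16-8 19-1 33 4 7-1 6-5 20-52-11-33-1-28 8-22 7-9-8-19 0-9 8-16 2-8z"/><path d="M417 16l-203 0-1 13 9 11 7 4 21 1 10 6 7 12 10 34 8 34 10 27 0 12 7-2 19 1 6-1 6-5 8-20 4-3 15-7 0-4 8-15 9-43 10-25 5-8 9-9 9-5z"/><path d="M117 244l-13 10 7 24 0 13-2 2-19-1-6-7 1 46-4 14 0 25-2 7-7 5 8 21 0 16-7 10 6 7 10 4 22-1 12 4 11 0 6-4-1-14 17-36 7-9 20-13 1-9-6-7-16-8-13-10-8-26-6-13-8-33z"/><path d="M378 220l-13 0-10 3-12 6-20 18-26 7 3 24 11 17 8 0 11-6 5 0 15 7 7 6 7 15 4 29 3 3 5-34 11-14 14-5 21-1 35 2-1-10 21-38-11-5-19-13-10-2-14-5-18 0z"/><path d="M446 75l-6 8-8 22 1 28 11 33-20 52-6 5-6 0 11 1 14 5 10 2 19 13 11 4 3-11 9-18 0-22 12-19 16-13 0-6-2-8-5-3-29 0-10-5-3-13 3-5 14-5 14 1-11-16 0-7 4-7-11-7-23-3z"/><path d="M18 216l-2 1 0 18 13 5 7 6 7 11 2 17-7 17-16-4-6 0 0 48 14 8 9 8 6 10 7 16 7 7 10 0 10-7 2-7 0-25 4-14-1-50-11-22-24-35-12-5z"/><path d="M149 16l-82 0-8 23 0 11-22-3-2 39 19 5 13 6 16 2 16 5 15-1 6-9 4-20 23-21-2-18 4-12z"/><path d="M181 429l-19 3-22 9 5 9 8 7-1 4-15 12-19 7-9 9-18 39 19 0 9-13 16-7 27 4 11 5 9 10 9 1 0-14 2-8 22-28 12-13 16-10 16-4-9-3-32 0z"/><path d="M73 428l-24 8-14-4-19-1 1 97 50-1 2-28-4-10-2-28 10-20 2-10z"/><path d="M75 431l-3 14-9 16 2 28 4 10-2 28 23 1 9-14 2-11 8-14 9-9 11-3 12-6 11-10 1-4-8-7-6-10-5 3-11 0-12-4-22 1-10-4z"/>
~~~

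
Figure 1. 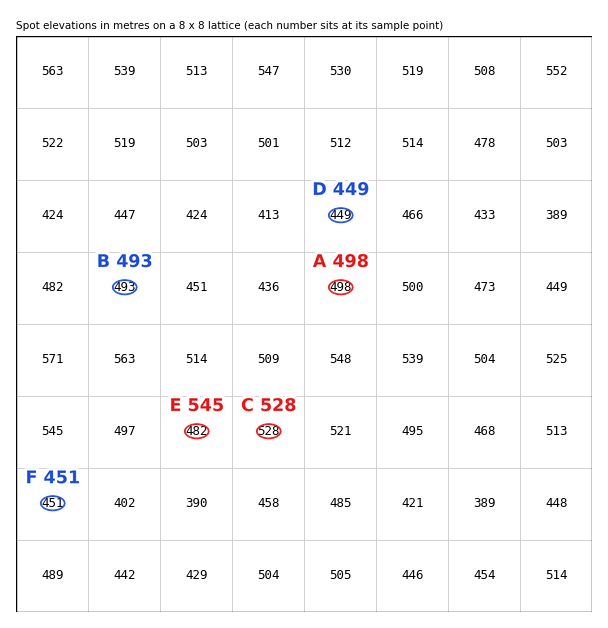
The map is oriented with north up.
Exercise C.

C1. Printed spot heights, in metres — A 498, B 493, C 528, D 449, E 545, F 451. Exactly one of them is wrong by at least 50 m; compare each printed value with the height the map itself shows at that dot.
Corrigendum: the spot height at E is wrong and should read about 482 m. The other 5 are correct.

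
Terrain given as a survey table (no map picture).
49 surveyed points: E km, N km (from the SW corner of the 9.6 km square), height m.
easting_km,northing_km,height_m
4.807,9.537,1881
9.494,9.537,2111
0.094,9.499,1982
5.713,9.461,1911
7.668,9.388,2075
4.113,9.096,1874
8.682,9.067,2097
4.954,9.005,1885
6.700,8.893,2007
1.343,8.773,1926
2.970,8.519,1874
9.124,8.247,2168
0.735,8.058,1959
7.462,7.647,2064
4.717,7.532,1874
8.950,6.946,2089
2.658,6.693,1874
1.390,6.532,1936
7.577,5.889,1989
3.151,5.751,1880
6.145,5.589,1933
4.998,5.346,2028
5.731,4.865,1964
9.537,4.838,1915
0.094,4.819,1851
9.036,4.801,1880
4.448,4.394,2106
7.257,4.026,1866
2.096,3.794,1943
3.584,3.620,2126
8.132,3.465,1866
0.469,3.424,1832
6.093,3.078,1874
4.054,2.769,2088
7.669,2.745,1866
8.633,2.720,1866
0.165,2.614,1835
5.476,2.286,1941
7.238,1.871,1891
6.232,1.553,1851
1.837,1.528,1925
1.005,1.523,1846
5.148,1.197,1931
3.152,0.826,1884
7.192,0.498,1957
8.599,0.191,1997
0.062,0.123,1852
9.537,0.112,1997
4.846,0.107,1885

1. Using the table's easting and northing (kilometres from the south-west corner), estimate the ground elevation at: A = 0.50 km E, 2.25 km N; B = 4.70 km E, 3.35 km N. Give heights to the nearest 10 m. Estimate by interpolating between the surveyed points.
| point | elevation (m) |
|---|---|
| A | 1830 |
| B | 2090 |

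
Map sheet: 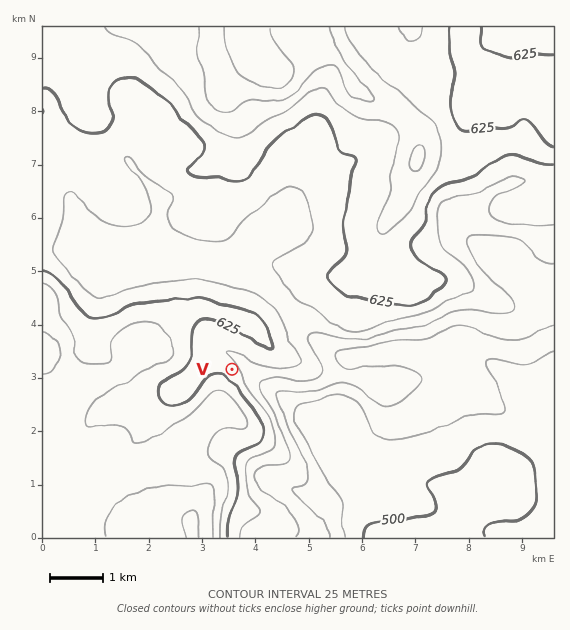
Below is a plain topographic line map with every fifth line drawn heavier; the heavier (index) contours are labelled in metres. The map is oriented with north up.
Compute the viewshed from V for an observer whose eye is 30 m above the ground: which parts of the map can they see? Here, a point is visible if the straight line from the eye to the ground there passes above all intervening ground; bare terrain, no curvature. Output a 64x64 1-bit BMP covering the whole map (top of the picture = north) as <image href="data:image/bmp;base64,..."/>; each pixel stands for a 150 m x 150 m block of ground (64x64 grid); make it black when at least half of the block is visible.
<image width="64" height="64" href="data:image/bmp;base64,Qk0+AgAAAAAAAD4AAAAoAAAAQAAAAEAAAAABAAEAAAAAAAACAAATCwAAEwsAAAIAAAAAAAAA////AAAAAAAAAAAAAB///wAAAAAAAf//AAAAAAAA//8AAAAAA/n//wAAAAAP////AAAAAA////8AAAAAH////wAAAAAf////AAAAAD////8AAAAAP////wAAAAB///D/AAAAAP//4P8Q4AAA///h/z3wAAD///P/P/8AAP////8//wB5/////z//Af//8H//H58H/8PwH48Pv4f/w/AfB2O/5//B8D4P4B///4D//B/gD///gD///8AH//wAA//4wAf/+AAB//gAA//wAAOf8AAD//AB/4/wAAH/4Af/D/AAAP+AD58P8AAAfAAP/wfgAAAAAB/+B4AAAAAAH/4AAAAAAAA//AAAAAAAAD/4AAAAAAAAP/AAAAAAAAAD4AAAAAAAAAfgAAAAAAAAD+AAAAAAAAAP4AAAAAAAAA/gAAAAAAAAD/AAAAAAAAAP+AAAAAAAAA/4AAAAAAAAD/wAAAHAAAAP/gAAA4B/wA/+AAAGAf/gH/4AAAgDj/Af/gAAAAYD8D/+AAAAAAP4P/4AAAOIB/w//gAAD/gP/j/+AAAf8D////wAAP/wf////AAAw/D////wAACB/////8AAAIP/8f//AAAAh//x//4AAACf//H//AAAAP//8fD8AAAA///hwHgAAAD//8OAMAAAAL//gwAAAAAA//4AAAAAAAD//AAAAAAAAA=="/>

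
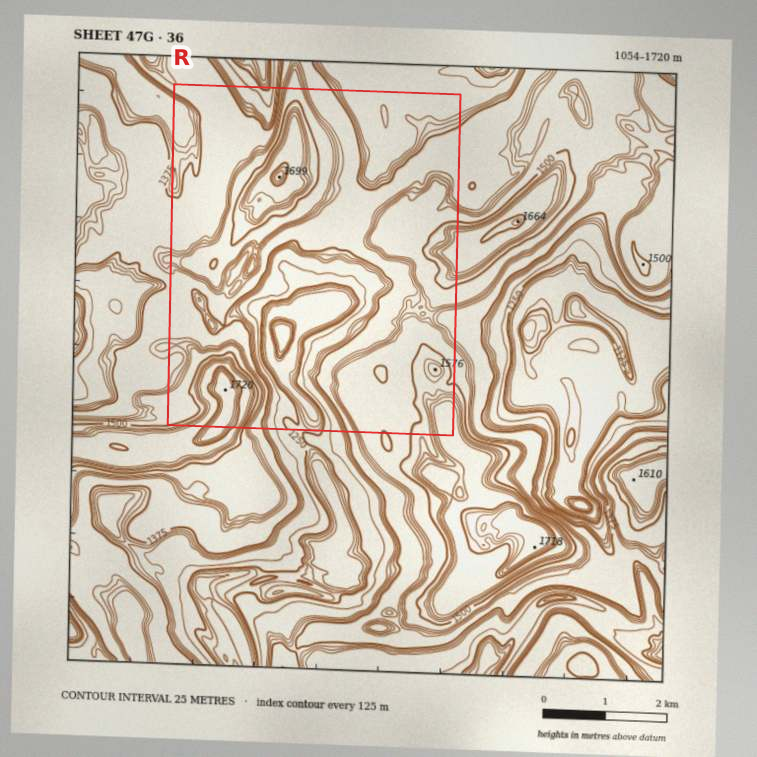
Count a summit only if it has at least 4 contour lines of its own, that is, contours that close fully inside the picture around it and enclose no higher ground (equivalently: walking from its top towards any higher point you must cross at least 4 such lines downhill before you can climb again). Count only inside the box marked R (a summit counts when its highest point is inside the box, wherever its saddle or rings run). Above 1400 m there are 2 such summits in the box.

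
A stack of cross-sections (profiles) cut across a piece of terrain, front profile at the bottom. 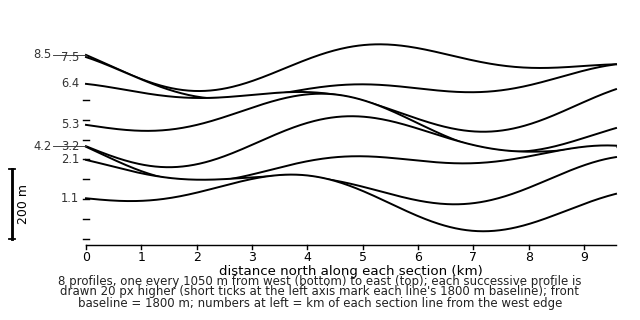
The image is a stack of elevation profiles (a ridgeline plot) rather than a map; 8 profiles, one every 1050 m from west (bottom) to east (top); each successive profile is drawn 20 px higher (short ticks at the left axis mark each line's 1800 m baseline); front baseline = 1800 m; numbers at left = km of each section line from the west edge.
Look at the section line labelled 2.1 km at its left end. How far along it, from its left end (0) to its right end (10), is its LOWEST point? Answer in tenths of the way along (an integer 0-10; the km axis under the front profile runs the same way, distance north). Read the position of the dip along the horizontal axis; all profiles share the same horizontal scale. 7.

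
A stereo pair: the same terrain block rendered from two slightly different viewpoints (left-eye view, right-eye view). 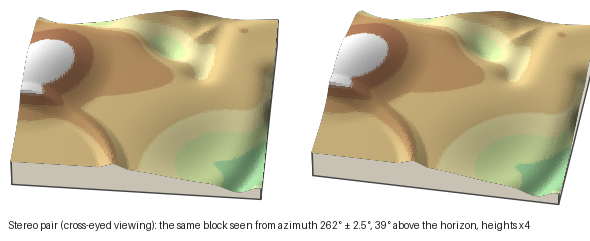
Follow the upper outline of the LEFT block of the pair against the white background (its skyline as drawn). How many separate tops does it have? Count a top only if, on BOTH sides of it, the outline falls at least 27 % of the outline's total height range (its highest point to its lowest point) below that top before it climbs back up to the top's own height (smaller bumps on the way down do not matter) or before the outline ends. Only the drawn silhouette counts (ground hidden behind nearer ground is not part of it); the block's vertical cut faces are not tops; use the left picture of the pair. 0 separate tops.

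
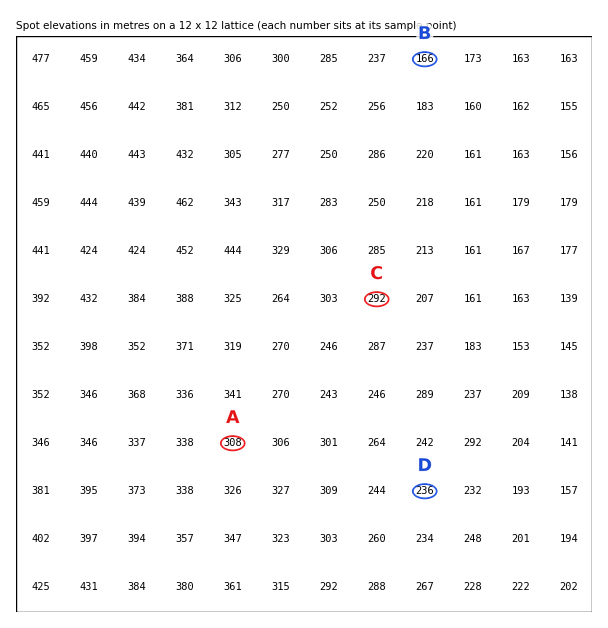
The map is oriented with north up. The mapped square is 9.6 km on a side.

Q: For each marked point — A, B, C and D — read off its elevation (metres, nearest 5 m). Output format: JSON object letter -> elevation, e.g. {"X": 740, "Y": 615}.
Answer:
{"A": 310, "B": 165, "C": 290, "D": 235}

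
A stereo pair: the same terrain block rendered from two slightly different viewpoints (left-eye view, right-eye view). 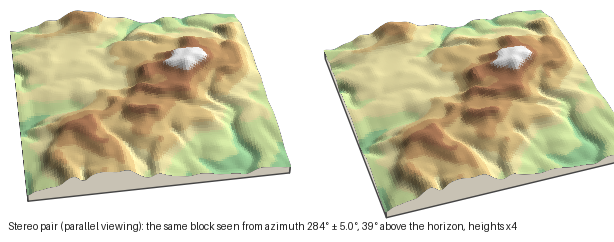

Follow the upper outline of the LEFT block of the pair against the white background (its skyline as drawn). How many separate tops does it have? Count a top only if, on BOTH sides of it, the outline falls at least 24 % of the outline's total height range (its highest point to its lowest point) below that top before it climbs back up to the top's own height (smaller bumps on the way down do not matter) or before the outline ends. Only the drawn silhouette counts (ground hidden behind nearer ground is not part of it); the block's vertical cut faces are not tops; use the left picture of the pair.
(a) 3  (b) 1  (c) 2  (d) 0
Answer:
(d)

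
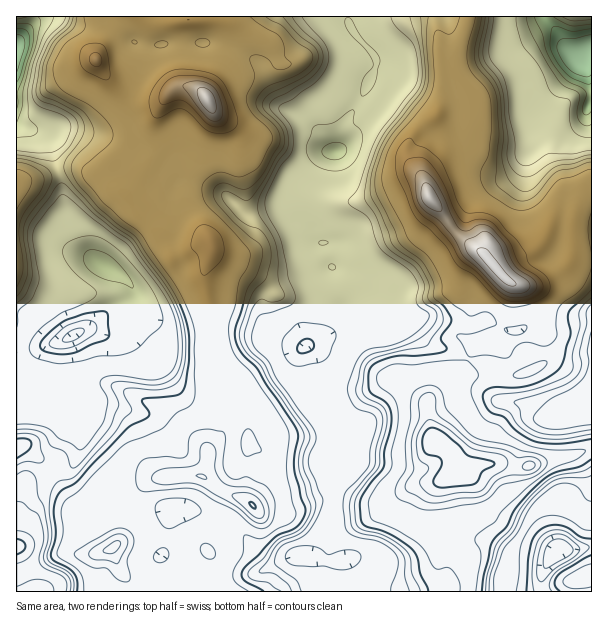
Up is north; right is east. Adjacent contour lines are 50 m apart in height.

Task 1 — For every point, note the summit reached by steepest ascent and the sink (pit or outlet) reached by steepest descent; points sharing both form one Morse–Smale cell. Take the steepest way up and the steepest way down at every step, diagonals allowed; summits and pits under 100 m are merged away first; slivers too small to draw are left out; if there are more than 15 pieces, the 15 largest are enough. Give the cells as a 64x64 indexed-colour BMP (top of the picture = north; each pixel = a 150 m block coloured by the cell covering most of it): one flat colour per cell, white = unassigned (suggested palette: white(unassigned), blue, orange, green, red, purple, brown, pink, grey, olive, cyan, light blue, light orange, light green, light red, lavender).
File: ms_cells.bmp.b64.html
<image width="64" height="64" href="data:image/bmp;base64,Qk12CAAAAAAAAHYAAAAoAAAAQAAAAEAAAAABAAQAAAAAAAAIAAATCwAAEwsAABAAAAAAAAAA////ALR3HwAOf/8ALKAsACgn1gC9Z5QAS1aMAMJ34wB/f38AIr28AM++FwDox64AeLv/AIrfmACWmP8A1bDFAADd3d3d3d/////wAAAAAAAAAFVVVVVVVVV3d3d3AAAADd3d3d3d//////AAAAAAAAAAVVVVVVVVVXd3d3cAAAAN3d3d3d3////+4REREQAAAABVVVVVVVVVd3d3d3AAAN3d3d3d3////+7hEREREQAAAFVVVVVVVVV3d3d3cAAA3d3d3d3f///u7uERERERERVVVVVVVVVVV3d3d3d3AADd3d3dAA////7u4REREREREVVVVVVVVVVXd3d3d3d3d93d3d0AAP///u7uERERERERVVVVVVVVVXd3d3d3d3d33d3d0AAA///+7u4REREREREVVVVVVVVXd3d3d3d3d3fd3d3QAAD///7u7hERERERERVVVVVVVVd3d3d3d3d3d93d3dAAA+7u7u7u4RERERERFVVVVVVVV3d3d3d3d3d3Dd3dAzMzPu7u7u7hHhEREREVVVVVVVVXd3d3d3d3d3cN3dADMzMz7u7u7u7u4RERERVVVVVVVVd3d3d3d3d3dwDd0DMzMzM+7u7u7u7hERERFVVVVVVVV3d3d3d3d3d3AAAAMzMzMzMzMz7u7uEREREVVVVVVVVVV3d3d3d3d3cAAAADMzMzMzMzPu7u4RERERVVVVVVVVVbu7u7u7d3dwAAAAMzMzMzMzM+7u7hERERFVVVVVVVVbu7u7u7u7u3AAAAAzMzMzMzMzPu7hEREREVVVVVVVVbu7u7u7u7u7sAAAADMzMzMzMzMzERERERERVVVVVVVbu7u7u7u7u7uwAAAAMzMzMzMzMzMRERERERFVVVVVVVu7u7u7u7u7u7AAAAAzMzMzMzMzMxERERERFVVVVVVVW7u7u7u7u8u7sAAAADMzMzMzMzMzEREREREVVVVVVVVbu7u7u7vMzMywAAAzMzMzMzMzMzMREREREVVVVVVVVVu7u7u8zMzMzMAAAzMzMzMzMzMzMREREREVVVVVVVVVVbu7u8zMzMzMwAADMzMzMzMzMzMxERERERVVVVVVVVVVW7u7zMzMzMzAAAMzMzMzMzMzMzERERERFVVVVVVVVVVVu7vMwMzMzMAAAzMzMzMzMzMzMREREREVVVVVVVVVVVVbzMwAAMzMwAAAMzMzMzMzMzMxERERERVVVVVVVVVVVSLMwAAAzMzAAAAzMzMzMzMzMzEREREREVVVVVVVVVIiIiwAAADMzMAACqMzMzMzMzMzMRERERERFVVVVVVVIiIiIgAAAMzMwACqqqMzMzMzMzMxERERERERVSIiJVIiIiIiIAAAzMzAqqqqqqMzMzMzMzEREREREREVIiIiIiIiIiIgAADMzMqqqqqqqjMzMzMzMREREREREREiIiIiIiIiIiIAAMzMyqqqqqqqozMzMzMRERERERERESIiIiIiIiIiIgAMzMzKqqqqqqqqMzMzMxEREREREREREiIiIiIiIiIiAMzMzMqqqqqqqqMzMzMzEREREREREREiIiIiIiIiIiJETMzMyqqqqqqqMzMzMzMRERERERERESIiIiIiIiIiJERETMzKqqqqqjMzMzMzMxEREREREREiIiIiIiIiIiJEREREzMqqqqqjMzMzMwMzMRERERERESIiIiIiIiIiJERERERACqqqozMzMzMzAAMxERERERESIiIiIiIiIiJEREREREAKqqqjMzMzMzAAABERERERESIiIiIiIiIiREREREREQAqqqjMzMzMzAAABERERERESIiIiIiIiIiRERERERERACqqqMzMzMzAAAAERERERESIiIiIiIiIiJEREREREREAKqqozMzMzAAAAERERZmERIiIiIiIiIiJEREREREREQAqqqjMzMzMAAAARERZmZmIiIiIiIiIiJERERERERERACqqqMzMzMAAAABERZmZmYiIiIiIiIiIkREREREREREQKqqozMzMAAAAAFmZmZmZmIiIiIiIiIkREREREREREREAACjMzAAAAAAlmZmZmZmZiIiIiIiIiREREREREREREQAAAAAAAAAAAmZZmZmZmZmYiIiIiIiRERERERERERERAAAAAAAAAAAmZlmZmZmZmZmIiIiIiJEREREREREREREAAAAAAAACImZmZZmZmZmZmZmIiIiIkREREREREREREQAAAAAAAiIiZmZlmZmZmZmZmYiIiIiRERERERERERERAiIgIiIiIiJmZmZZmZmZmZmZiIiIiIkREREREREREREiIiIiIiIiIiZmZlmZmZmZmZmYiIiIiJERERERERERESIiIiIiIiIiJmZmWZmZmZmZmZiIiIiIiRERERERERERIiIiIiIiIiImZmWZmZmZmZmZmYiIiIiJEREREREREREiIiIiIiImZmZmZZmZmZmZmZmZmIiIiIkRERERERERESIiIiIiImZmZmZmWZmZmZmZmZmYiIiIiRERERERERERIiIiIiImZmZmZmZZmZmZmZmZmZmIiIiJEREREREREREiIiIiImZmZmZmZmWZmZmZmZmZmYiIiIiJERERERERESIiIiIiZmZmZmZmZZmZmZmZmZmZiIiIiIkRERERERERIiIiIiJmZmZmZmZlmZmZmZmZmZiIiIiIiREREREREAAiIiIiIiZmZmZmZmZZmZmZmZmZiIiIiIiIkREREREAAAIiIiIiImZmZmZmZlmZmZmZmZiIiIiIiIiREREREQAAACIiIiIiJmQAAlmZmZmZmZmZmIiIiIiIiJEREREQAAA"/>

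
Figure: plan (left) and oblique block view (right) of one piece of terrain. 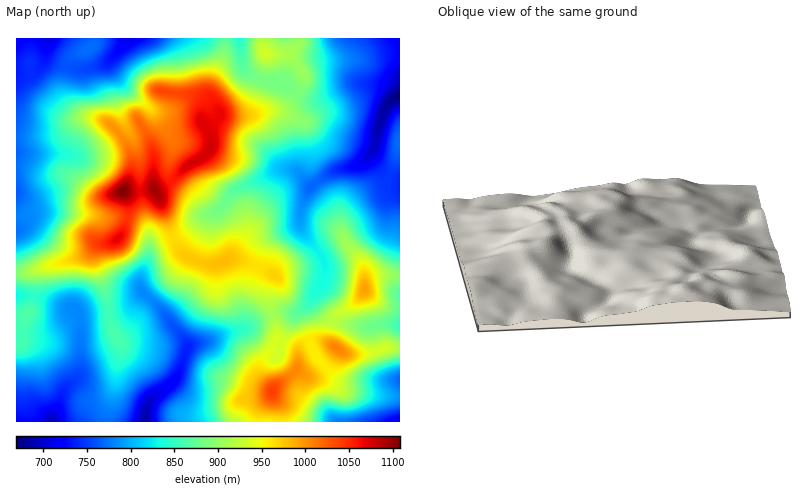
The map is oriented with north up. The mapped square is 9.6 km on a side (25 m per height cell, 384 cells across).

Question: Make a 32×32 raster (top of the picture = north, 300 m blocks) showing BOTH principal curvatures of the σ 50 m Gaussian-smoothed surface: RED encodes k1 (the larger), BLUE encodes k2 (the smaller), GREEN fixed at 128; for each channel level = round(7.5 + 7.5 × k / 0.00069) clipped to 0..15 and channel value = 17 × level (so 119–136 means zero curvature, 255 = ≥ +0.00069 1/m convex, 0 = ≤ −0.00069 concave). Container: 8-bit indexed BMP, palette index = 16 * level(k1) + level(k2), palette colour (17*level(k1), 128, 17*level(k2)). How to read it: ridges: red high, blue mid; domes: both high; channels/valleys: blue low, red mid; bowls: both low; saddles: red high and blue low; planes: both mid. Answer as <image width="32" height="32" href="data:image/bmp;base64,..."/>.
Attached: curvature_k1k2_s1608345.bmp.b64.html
<image width="32" height="32" href="data:image/bmp;base64,Qk02CAAAAAAAADYEAAAoAAAAIAAAACAAAAABAAgAAAAAAAAEAAATCwAAEwsAAAABAAAAAAAAAIAAABGAAAAigAAAM4AAAESAAABVgAAAZoAAAHeAAACIgAAAmYAAAKqAAAC7gAAAzIAAAN2AAADugAAA/4AAAACAEQARgBEAIoARADOAEQBEgBEAVYARAGaAEQB3gBEAiIARAJmAEQCqgBEAu4ARAMyAEQDdgBEA7oARAP+AEQAAgCIAEYAiACKAIgAzgCIARIAiAFWAIgBmgCIAd4AiAIiAIgCZgCIAqoAiALuAIgDMgCIA3YAiAO6AIgD/gCIAAIAzABGAMwAigDMAM4AzAESAMwBVgDMAZoAzAHeAMwCIgDMAmYAzAKqAMwC7gDMAzIAzAN2AMwDugDMA/4AzAACARAARgEQAIoBEADOARABEgEQAVYBEAGaARAB3gEQAiIBEAJmARACqgEQAu4BEAMyARADdgEQA7oBEAP+ARAAAgFUAEYBVACKAVQAzgFUARIBVAFWAVQBmgFUAd4BVAIiAVQCZgFUAqoBVALuAVQDMgFUA3YBVAO6AVQD/gFUAAIBmABGAZgAigGYAM4BmAESAZgBVgGYAZoBmAHeAZgCIgGYAmYBmAKqAZgC7gGYAzIBmAN2AZgDugGYA/4BmAACAdwARgHcAIoB3ADOAdwBEgHcAVYB3AGaAdwB3gHcAiIB3AJmAdwCqgHcAu4B3AMyAdwDdgHcA7oB3AP+AdwAAgIgAEYCIACKAiAAzgIgARICIAFWAiABmgIgAd4CIAIiAiACZgIgAqoCIALuAiADMgIgA3YCIAO6AiAD/gIgAAICZABGAmQAigJkAM4CZAESAmQBVgJkAZoCZAHeAmQCIgJkAmYCZAKqAmQC7gJkAzICZAN2AmQDugJkA/4CZAACAqgARgKoAIoCqADOAqgBEgKoAVYCqAGaAqgB3gKoAiICqAJmAqgCqgKoAu4CqAMyAqgDdgKoA7oCqAP+AqgAAgLsAEYC7ACKAuwAzgLsARIC7AFWAuwBmgLsAd4C7AIiAuwCZgLsAqoC7ALuAuwDMgLsA3YC7AO6AuwD/gLsAAIDMABGAzAAigMwAM4DMAESAzABVgMwAZoDMAHeAzACIgMwAmYDMAKqAzAC7gMwAzIDMAN2AzADugMwA/4DMAACA3QARgN0AIoDdADOA3QBEgN0AVYDdAGaA3QB3gN0AiIDdAJmA3QCqgN0Au4DdAMyA3QDdgN0A7oDdAP+A3QAAgO4AEYDuACKA7gAzgO4ARIDuAFWA7gBmgO4Ad4DuAIiA7gCZgO4AqoDuALuA7gDMgO4A3YDuAO6A7gD/gO4AAID/ABGA/wAigP8AM4D/AESA/wBVgP8AZoD/AHeA/wCIgP8AmYD/AKqA/wC7gP8AzID/AN2A/wDugP8A/4D/AJiohHKnmJeYp7dwo8u5tqaD1oWXlIS2qMZRUKCAgoRzp4aWkqeohpa3t2CguMiVlaTr2qXX2se21XCT+tfGx9emdqiElZeFp7emhHCAlKR1lKXXlMj7hXTG1PbqyMa2t5eHp3aEdXWnyJeml5Jglai4lLenxfr1lcnXpqSDYmFypYaXdoZ0dajIh5eoqICTyrmVl8m0YcP5ppKjxJODcmHKppiYloOGp7iol5ipk5C2hnSWqNZzcfhygcj79/X398mnp6mWgpaouKmHh6mVYYFihbeGpdei+JLm+9iUpOn5x4eWh5Zyhci4l5eXhpCThHKRkVN06KOm2MWzgXJjpJO4qJZ1hoOF56aGqZdxgqiYh6aVZIPldGGFs8OScnKSlLnJlmRlY3X2loWoknB1mKi5t4V2prWDkXGV5/XXlta1kaKjY1NTlfaWdHKQlaaVqLqYdYeXldilcXJkpPn7xmKmlZSFZVOz1IRjYLXLqYWWp5eGl5e56pZzdGNj+PmShPf3+Oi2ptiUknFghcinl6eomJeWt8nJlpWDc3T36MXnlsf49/bn2LTGtZBxyLnIx7e4qKenqbq3pYJjpfbZpYZ1dXWTk6bp9/3qoIDXuKeGhqiYh5W3qJSRgpb39pZzhXNkZKbY6tjF+vqAgdW1loaFmKeXpZJzYoKWyPiVZGSWhnRzlKa2tGO09YBx8rN0dXV2lqi5p3Vhlbm4yIaGhKiYhmRjg6KRgYH0oMf5lFNicnWXl5e3lnClqKi4mIZ0p4aFdZaV1/j42eex6PqEg5ekgZepiKeng4KYuaiWdWWWdoaGhZSz1vj7+bD6xdRihJVggJOGl6iFYZSouKeWhpeGp7e5tpRyUsT2gfeB9sVzlKaUkIF1lYOlkICElbaWppeGhriGZGNjgvVy93G1+PjZ1+jYk2N0dbimcoBwhLXHdmV0k4RkdWSU5oP4hHOF1vq2paaSdHZ2lqi4uJZwk/iXlpiYh3V0dPaTpceEdWSl6MZTYXSYloampJeHmJKA+YeGhqenlKb59pD2pZaFp8en5oSVp5aWt8undpeXg3D5hoaot8f2+PvA+PiAlXWouJbq1dXYtqa3qMenqKengOiGpqiWttalk6PV4KCjhKWWp+m0pbjHppaElqiXlsdwoIaVh6emZHSnlGD0/vj258jpyJOFhYN0pbaUhXaGt7ZyhoSGpoVklIWBsvb6x5WnydmUUYKDhXWn6ZZ2ZHSVlpaYlnSlhISSYYOmpaWVZYaW1LRhkraWddfIlYaVl6iYhpiog6e4qKeDgISVhqWFdHSl14Cj68i2x4SnpqaomJenmKhzhpeYubmjc4Nig5SFdXX3gLX5l6bZypV0hoiIh5g="/>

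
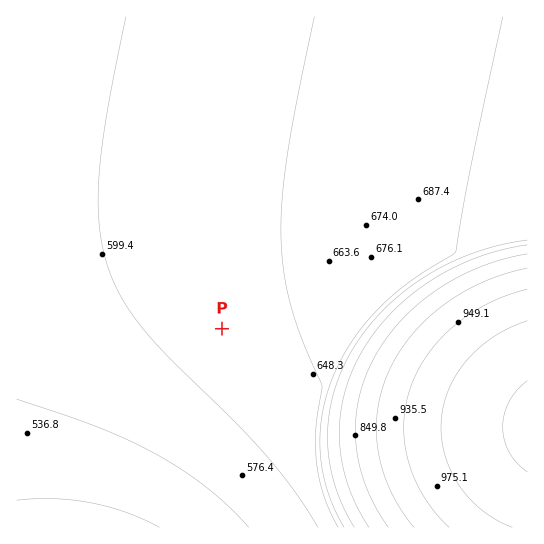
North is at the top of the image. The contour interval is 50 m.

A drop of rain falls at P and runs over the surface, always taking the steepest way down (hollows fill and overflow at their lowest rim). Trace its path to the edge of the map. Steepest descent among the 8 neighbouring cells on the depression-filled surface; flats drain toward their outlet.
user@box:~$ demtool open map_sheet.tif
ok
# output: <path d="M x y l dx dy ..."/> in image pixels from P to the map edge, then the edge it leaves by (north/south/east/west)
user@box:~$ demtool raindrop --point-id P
<path d="M222 329l-109 109 0 89"/>
exit: south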